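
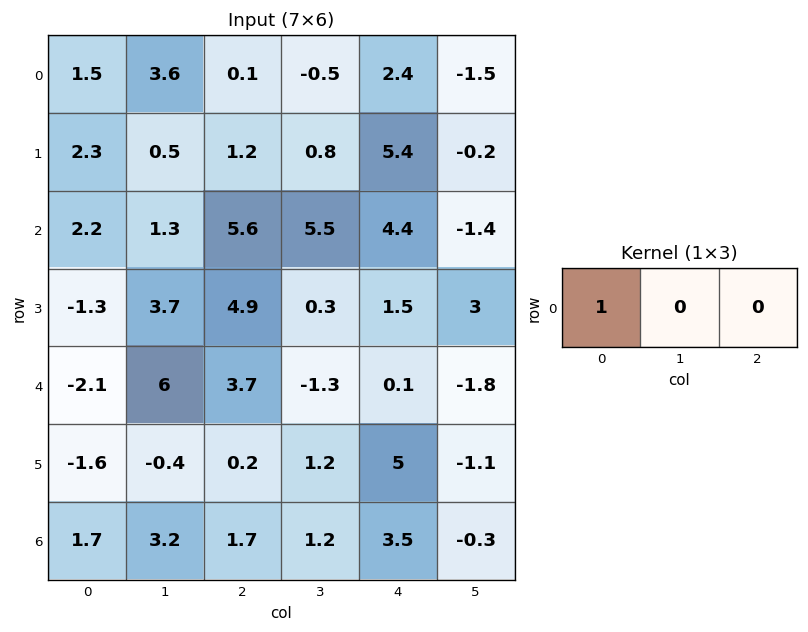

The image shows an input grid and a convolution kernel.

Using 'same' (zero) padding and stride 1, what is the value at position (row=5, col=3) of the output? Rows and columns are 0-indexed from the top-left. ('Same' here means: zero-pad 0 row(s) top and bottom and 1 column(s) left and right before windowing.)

The receptive field on the zero-padded input at this output position is [0.2 1.2 5]. Elementwise product with the kernel and sum: 0.2·1.

0.2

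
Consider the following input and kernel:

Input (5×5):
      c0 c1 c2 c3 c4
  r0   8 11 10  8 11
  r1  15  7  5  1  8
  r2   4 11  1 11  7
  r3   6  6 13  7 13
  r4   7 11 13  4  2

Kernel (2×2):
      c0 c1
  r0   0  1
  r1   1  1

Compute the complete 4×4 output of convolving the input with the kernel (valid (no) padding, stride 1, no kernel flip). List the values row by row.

33 22 14 20
22 17 13 26
23 20 31 27
24 37 24 19

Output[0,0]: The receptive field on the input at this output position is [8 11 / 15 7]. Elementwise product with the kernel and sum: 11·1 + 15·1 + 7·1.
Output[0,1]: The receptive field on the input at this output position is [11 10 / 7 5]. Elementwise product with the kernel and sum: 10·1 + 7·1 + 5·1.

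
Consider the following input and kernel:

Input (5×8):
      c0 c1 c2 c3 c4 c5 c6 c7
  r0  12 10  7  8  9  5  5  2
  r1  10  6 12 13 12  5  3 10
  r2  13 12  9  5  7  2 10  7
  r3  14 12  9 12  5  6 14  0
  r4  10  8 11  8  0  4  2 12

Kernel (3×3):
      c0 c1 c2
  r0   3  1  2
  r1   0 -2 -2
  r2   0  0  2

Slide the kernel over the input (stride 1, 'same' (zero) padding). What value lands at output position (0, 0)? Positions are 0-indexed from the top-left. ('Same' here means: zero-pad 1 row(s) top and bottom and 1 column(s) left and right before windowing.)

The receptive field on the zero-padded input at this output position is [0 0 0 / 0 12 10 / 0 10 6]. Elementwise product with the kernel and sum: 0·3 + 0·1 + 0·2 + 12·-2 + 10·-2 + 6·2.

-32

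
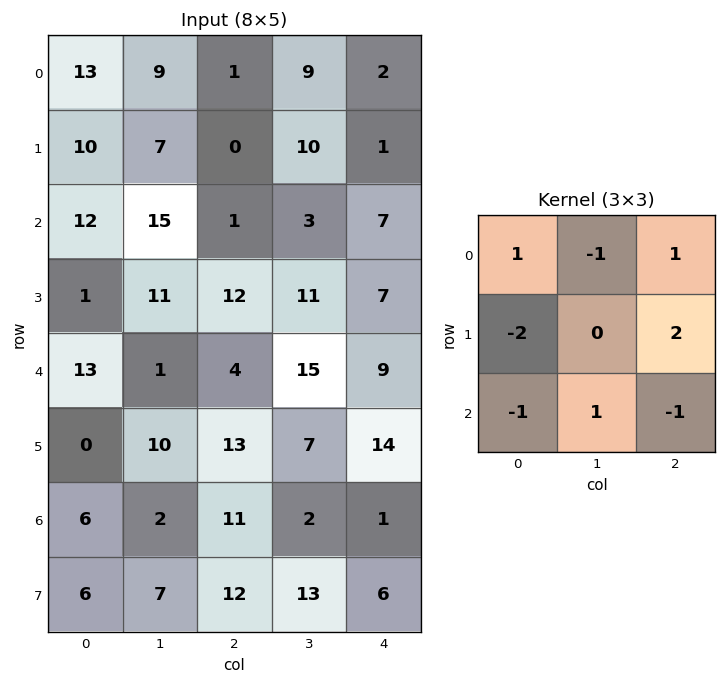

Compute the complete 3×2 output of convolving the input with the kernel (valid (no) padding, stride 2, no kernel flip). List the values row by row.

-13 -9
4 -3
27 -10

Output[0,0]: The receptive field on the input at this output position is [13 9 1 / 10 7 0 / 12 15 1]. Elementwise product with the kernel and sum: 13·1 + 9·-1 + 1·1 + 10·-2 + 0·2 + 12·-1 + 15·1 + 1·-1.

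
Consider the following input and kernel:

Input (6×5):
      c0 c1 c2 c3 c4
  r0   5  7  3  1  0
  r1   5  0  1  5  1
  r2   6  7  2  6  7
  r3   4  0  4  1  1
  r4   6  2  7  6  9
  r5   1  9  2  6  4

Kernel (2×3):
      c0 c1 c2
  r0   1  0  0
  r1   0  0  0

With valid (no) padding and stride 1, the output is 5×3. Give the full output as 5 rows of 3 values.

Output[0,0]: The receptive field on the input at this output position is [5 7 3 / 5 0 1]. Elementwise product with the kernel and sum: 5·1.

5 7 3
5 0 1
6 7 2
4 0 4
6 2 7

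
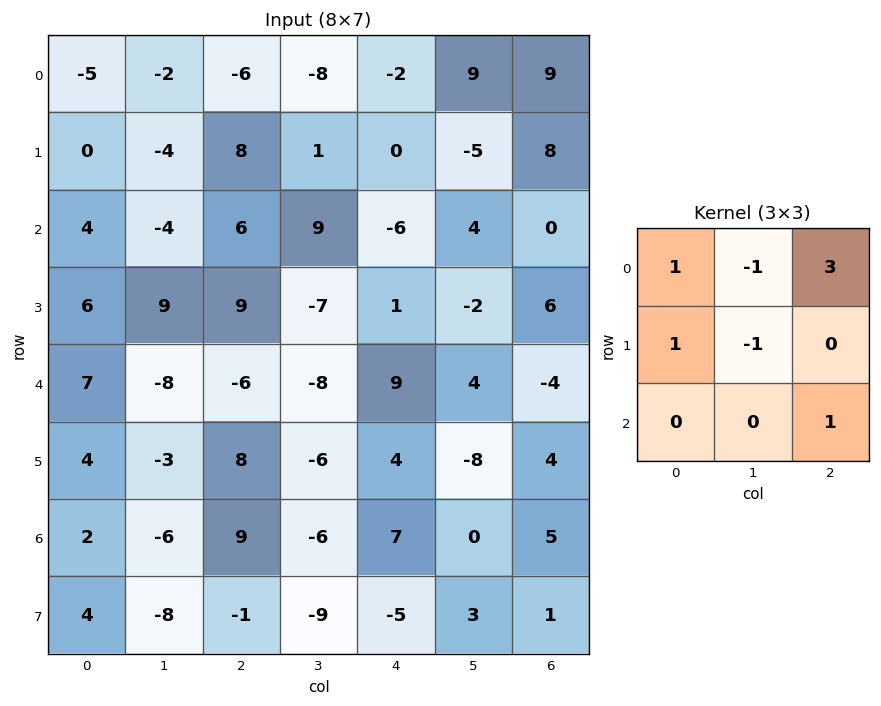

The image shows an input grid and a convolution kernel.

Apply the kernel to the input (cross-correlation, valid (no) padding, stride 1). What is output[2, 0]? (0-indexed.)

The receptive field on the input at this output position is [4 -4 6 / 6 9 9 / 7 -8 -6]. Elementwise product with the kernel and sum: 4·1 + -4·-1 + 6·3 + 6·1 + 9·-1 + -6·1.

17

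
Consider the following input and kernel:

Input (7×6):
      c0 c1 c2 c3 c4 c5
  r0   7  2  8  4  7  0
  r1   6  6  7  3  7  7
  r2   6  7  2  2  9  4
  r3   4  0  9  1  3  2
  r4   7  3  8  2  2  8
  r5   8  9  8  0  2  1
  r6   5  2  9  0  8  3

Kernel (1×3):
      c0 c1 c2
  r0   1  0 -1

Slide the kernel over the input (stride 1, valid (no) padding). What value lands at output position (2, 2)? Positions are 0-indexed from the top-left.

-7

The receptive field on the input at this output position is [2 2 9]. Elementwise product with the kernel and sum: 2·1 + 9·-1.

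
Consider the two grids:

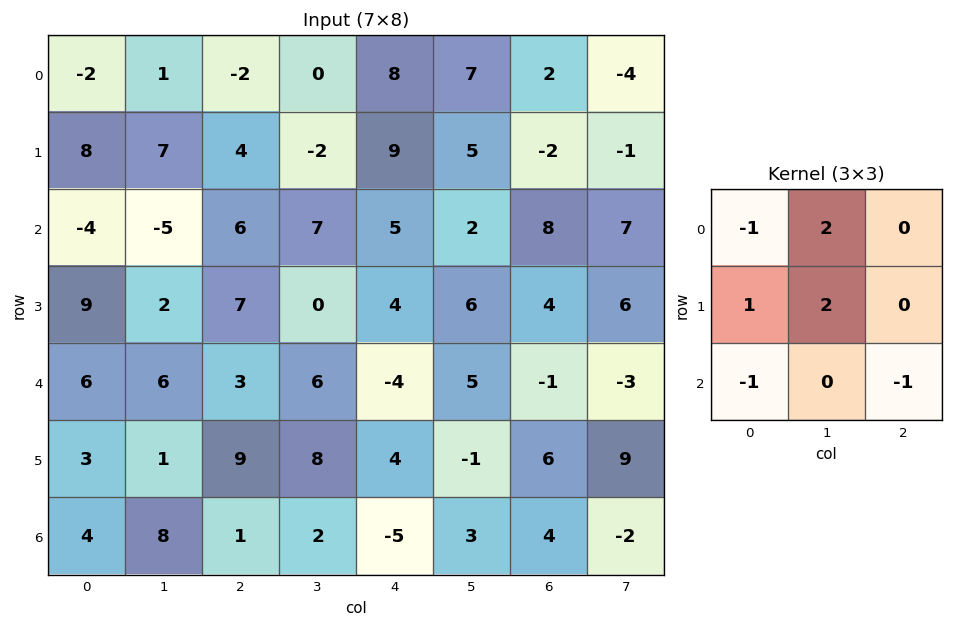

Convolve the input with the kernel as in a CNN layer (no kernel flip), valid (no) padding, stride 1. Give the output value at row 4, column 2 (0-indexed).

The receptive field on the input at this output position is [3 6 -4 / 9 8 4 / 1 2 -5]. Elementwise product with the kernel and sum: 3·-1 + 6·2 + 9·1 + 8·2 + 1·-1 + -5·-1.

38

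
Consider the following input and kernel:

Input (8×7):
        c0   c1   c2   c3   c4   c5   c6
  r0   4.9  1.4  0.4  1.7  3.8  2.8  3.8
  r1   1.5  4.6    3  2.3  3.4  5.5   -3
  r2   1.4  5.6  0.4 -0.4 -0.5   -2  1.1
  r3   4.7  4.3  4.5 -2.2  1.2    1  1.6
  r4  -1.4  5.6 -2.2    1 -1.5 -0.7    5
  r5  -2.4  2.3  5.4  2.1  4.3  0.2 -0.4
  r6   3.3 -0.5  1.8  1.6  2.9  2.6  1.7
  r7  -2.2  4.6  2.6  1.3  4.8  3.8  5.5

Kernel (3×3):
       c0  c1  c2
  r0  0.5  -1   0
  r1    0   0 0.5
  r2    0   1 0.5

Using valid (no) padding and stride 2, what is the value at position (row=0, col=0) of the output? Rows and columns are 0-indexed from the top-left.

The receptive field on the input at this output position is [4.9 1.4 0.4 / 1.5 4.6 3 / 1.4 5.6 0.4]. Elementwise product with the kernel and sum: 4.9·0.5 + 1.4·-1 + 3·0.5 + 5.6·1 + 0.4·0.5.

8.35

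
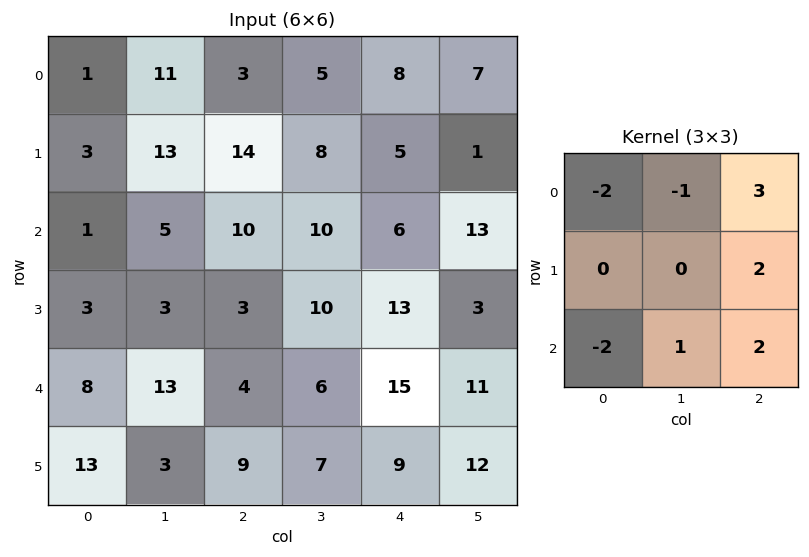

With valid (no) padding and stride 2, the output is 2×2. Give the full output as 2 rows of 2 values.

47 25
34 42

Output[0,0]: The receptive field on the input at this output position is [1 11 3 / 3 13 14 / 1 5 10]. Elementwise product with the kernel and sum: 1·-2 + 11·-1 + 3·3 + 14·2 + 1·-2 + 5·1 + 10·2.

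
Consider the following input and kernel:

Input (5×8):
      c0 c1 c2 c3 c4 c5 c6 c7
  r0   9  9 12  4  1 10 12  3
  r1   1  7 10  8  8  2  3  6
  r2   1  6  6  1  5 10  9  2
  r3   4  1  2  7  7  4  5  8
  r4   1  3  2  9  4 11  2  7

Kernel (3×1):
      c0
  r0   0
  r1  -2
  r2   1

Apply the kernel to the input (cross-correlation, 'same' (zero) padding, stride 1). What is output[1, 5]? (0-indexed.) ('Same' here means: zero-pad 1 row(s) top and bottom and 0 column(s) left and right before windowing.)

6

The receptive field on the zero-padded input at this output position is [10 / 2 / 10]. Elementwise product with the kernel and sum: 2·-2 + 10·1.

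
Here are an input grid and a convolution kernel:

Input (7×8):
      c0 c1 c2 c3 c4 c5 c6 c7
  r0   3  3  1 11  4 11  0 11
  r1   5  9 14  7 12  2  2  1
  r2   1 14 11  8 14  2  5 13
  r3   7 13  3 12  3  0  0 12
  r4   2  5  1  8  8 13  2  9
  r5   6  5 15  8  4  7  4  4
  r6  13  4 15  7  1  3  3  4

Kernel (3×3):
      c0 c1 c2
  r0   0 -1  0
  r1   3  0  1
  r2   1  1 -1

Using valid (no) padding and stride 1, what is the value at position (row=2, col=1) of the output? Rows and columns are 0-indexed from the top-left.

The receptive field on the input at this output position is [14 11 8 / 13 3 12 / 5 1 8]. Elementwise product with the kernel and sum: 11·-1 + 13·3 + 12·1 + 5·1 + 1·1 + 8·-1.

38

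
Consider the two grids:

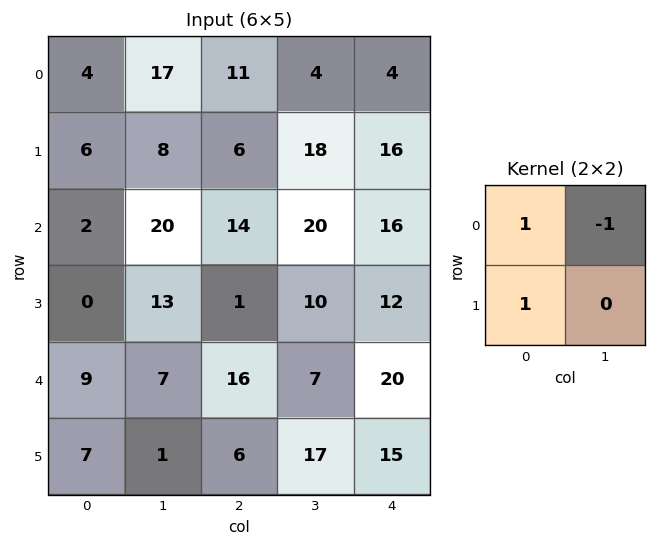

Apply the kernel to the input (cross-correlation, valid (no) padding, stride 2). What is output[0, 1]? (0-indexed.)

The receptive field on the input at this output position is [11 4 / 6 18]. Elementwise product with the kernel and sum: 11·1 + 4·-1 + 6·1.

13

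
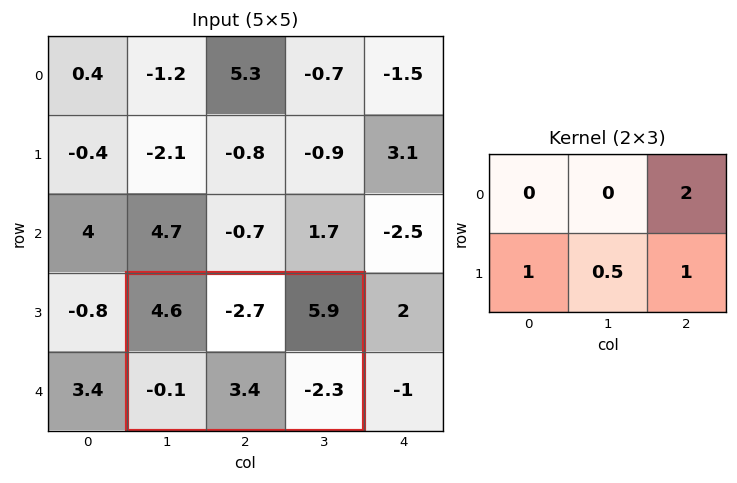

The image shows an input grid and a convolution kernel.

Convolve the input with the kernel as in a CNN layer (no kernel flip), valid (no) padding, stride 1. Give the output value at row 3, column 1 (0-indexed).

11.1

The receptive field on the input at this output position is [4.6 -2.7 5.9 / -0.1 3.4 -2.3]. Elementwise product with the kernel and sum: 5.9·2 + -0.1·1 + 3.4·0.5 + -2.3·1.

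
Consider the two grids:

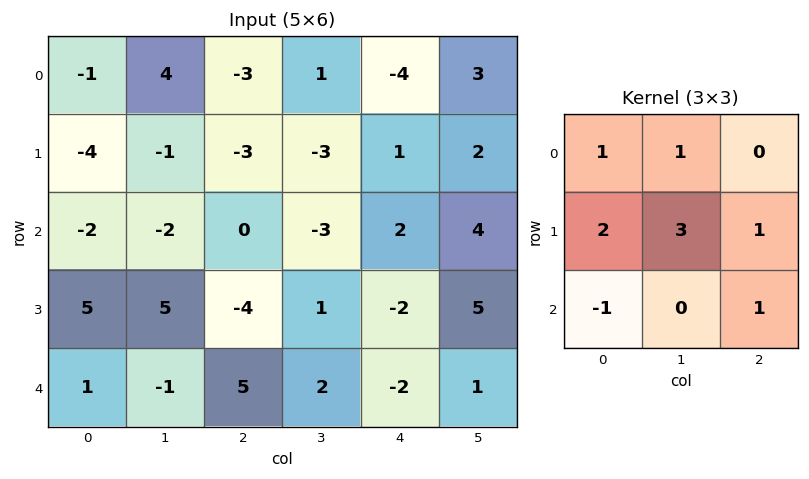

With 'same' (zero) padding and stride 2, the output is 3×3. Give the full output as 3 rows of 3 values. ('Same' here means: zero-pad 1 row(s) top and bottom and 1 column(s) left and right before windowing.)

Output[0,0]: The receptive field on the zero-padded input at this output position is [0 0 0 / 0 -1 4 / 0 -4 -1]. Elementwise product with the kernel and sum: 0·1 + 0·1 + 0·2 + -1·3 + 4·1 + 0·-1 + -1·1.
Output[0,1]: The receptive field on the zero-padded input at this output position is [0 0 0 / 4 -3 1 / -1 -3 -3]. Elementwise product with the kernel and sum: 0·1 + 0·1 + 4·2 + -3·3 + 1·1 + -1·-1 + -3·1.

0 -2 -2
-7 -15 6
7 16 -2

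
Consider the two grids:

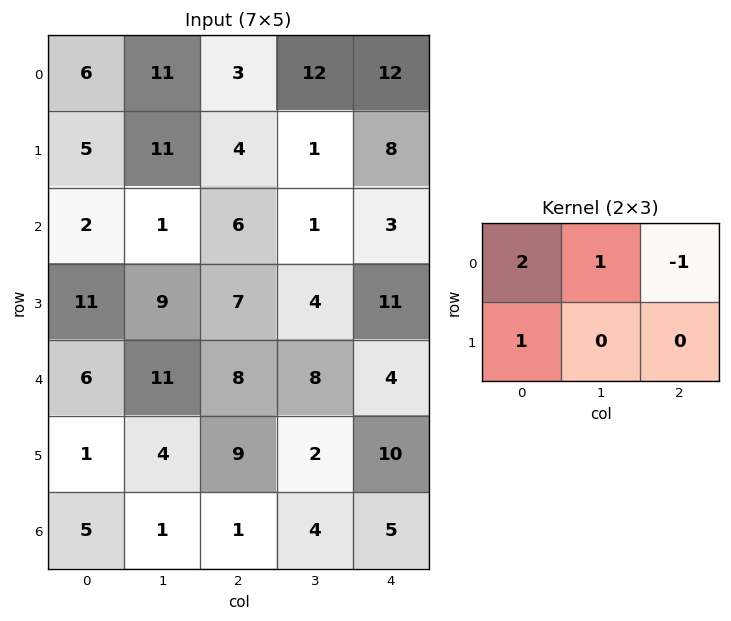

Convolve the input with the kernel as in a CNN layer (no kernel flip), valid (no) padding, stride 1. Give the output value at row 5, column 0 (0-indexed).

2

The receptive field on the input at this output position is [1 4 9 / 5 1 1]. Elementwise product with the kernel and sum: 1·2 + 4·1 + 9·-1 + 5·1.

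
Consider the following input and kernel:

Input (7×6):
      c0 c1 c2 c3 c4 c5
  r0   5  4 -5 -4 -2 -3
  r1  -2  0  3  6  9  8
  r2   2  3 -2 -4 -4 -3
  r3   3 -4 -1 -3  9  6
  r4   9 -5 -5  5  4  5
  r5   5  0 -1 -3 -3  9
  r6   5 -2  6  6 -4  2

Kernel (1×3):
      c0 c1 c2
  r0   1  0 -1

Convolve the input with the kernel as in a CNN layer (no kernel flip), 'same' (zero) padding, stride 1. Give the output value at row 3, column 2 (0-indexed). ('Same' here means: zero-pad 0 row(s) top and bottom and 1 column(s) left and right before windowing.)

-1

The receptive field on the zero-padded input at this output position is [-4 -1 -3]. Elementwise product with the kernel and sum: -4·1 + -3·-1.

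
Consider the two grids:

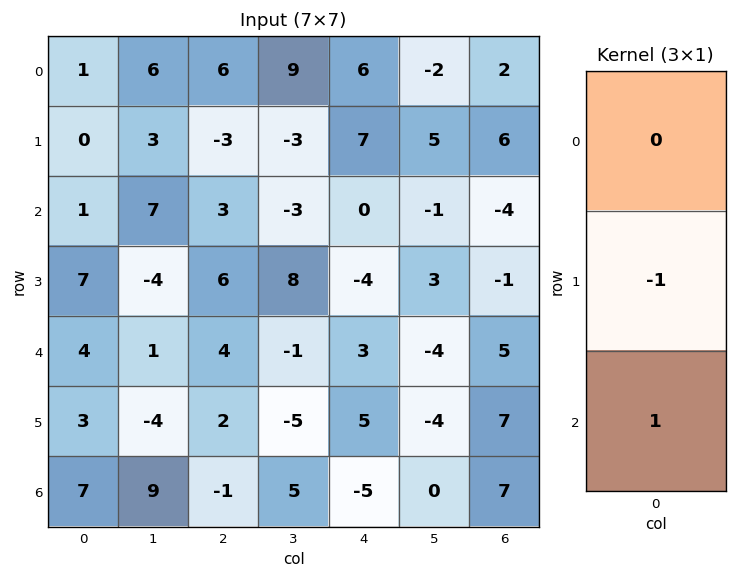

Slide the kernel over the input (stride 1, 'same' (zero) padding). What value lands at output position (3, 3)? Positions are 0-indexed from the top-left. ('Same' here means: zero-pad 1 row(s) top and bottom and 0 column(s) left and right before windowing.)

The receptive field on the zero-padded input at this output position is [-3 / 8 / -1]. Elementwise product with the kernel and sum: 8·-1 + -1·1.

-9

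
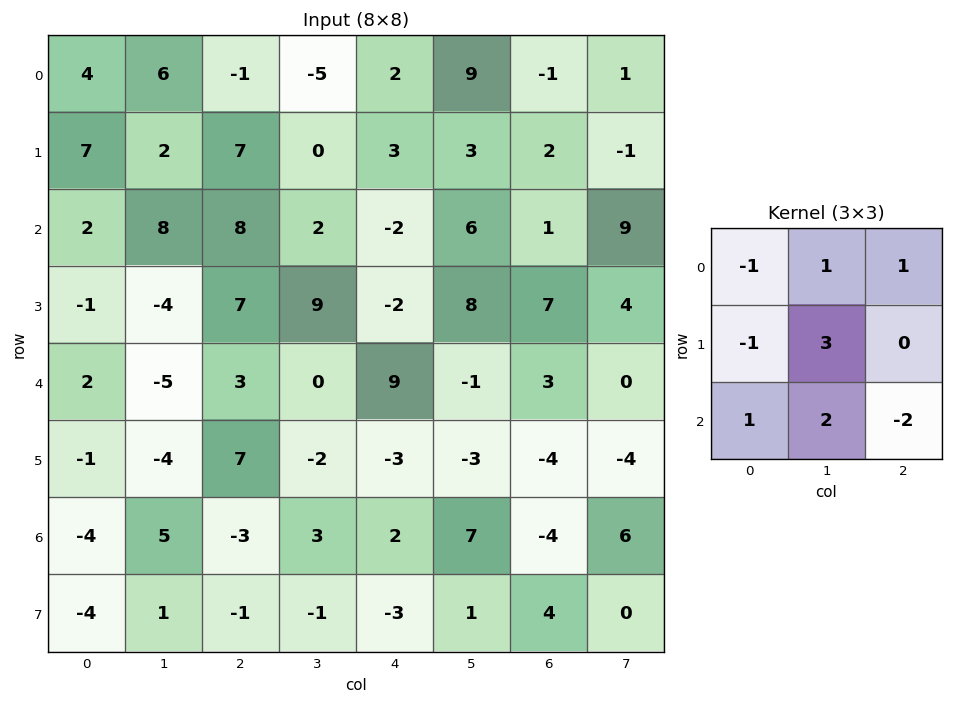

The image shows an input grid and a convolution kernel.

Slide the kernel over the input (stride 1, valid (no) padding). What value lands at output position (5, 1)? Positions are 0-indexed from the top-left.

-4

The receptive field on the input at this output position is [-4 7 -2 / 5 -3 3 / 1 -1 -1]. Elementwise product with the kernel and sum: -4·-1 + 7·1 + -2·1 + 5·-1 + -3·3 + 1·1 + -1·2 + -1·-2.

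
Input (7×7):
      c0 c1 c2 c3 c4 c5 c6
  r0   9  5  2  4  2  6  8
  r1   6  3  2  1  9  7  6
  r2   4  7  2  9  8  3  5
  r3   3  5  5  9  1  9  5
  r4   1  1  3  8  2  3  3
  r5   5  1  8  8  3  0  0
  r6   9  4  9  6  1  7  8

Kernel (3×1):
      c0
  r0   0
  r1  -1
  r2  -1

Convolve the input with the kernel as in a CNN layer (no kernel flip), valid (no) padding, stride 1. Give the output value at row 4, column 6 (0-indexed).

The receptive field on the input at this output position is [3 / 0 / 8]. Elementwise product with the kernel and sum: 0·-1 + 8·-1.

-8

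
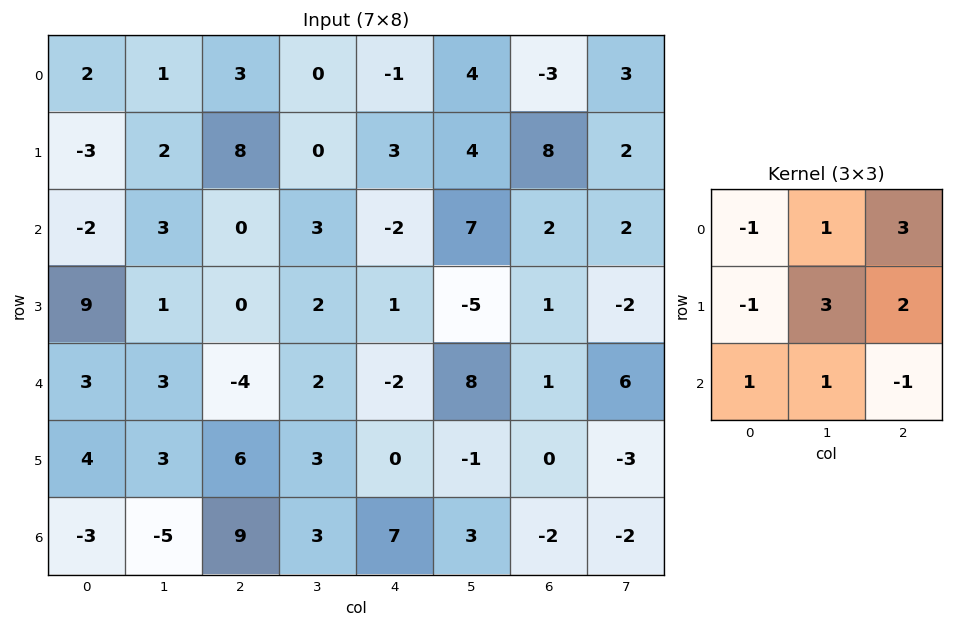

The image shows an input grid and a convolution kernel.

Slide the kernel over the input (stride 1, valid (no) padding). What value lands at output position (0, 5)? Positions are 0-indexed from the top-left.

The receptive field on the input at this output position is [4 -3 3 / 4 8 2 / 7 2 2]. Elementwise product with the kernel and sum: 4·-1 + -3·1 + 3·3 + 4·-1 + 8·3 + 2·2 + 7·1 + 2·1 + 2·-1.

33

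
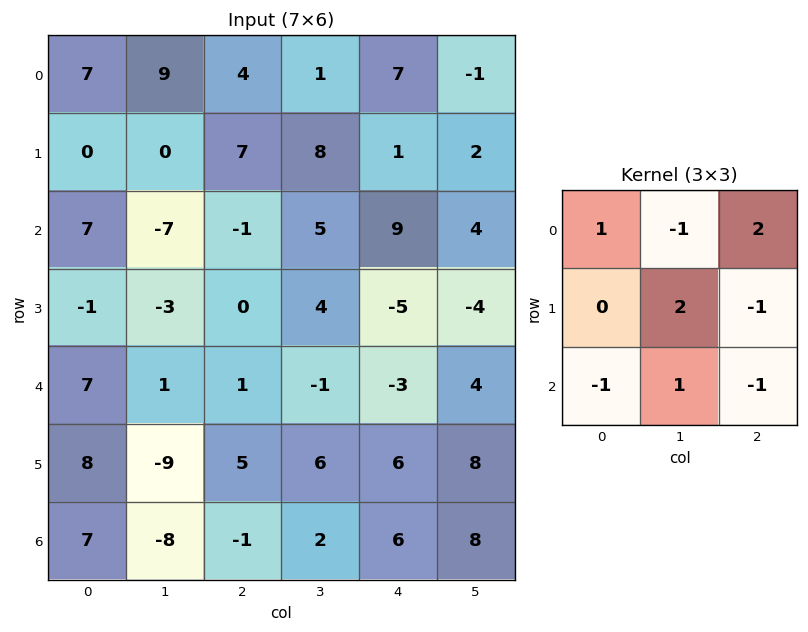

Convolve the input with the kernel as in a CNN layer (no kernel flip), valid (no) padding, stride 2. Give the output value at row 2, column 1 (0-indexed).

The receptive field on the input at this output position is [1 -1 -3 / 5 6 6 / -1 2 6]. Elementwise product with the kernel and sum: 1·1 + -1·-1 + -3·2 + 6·2 + 6·-1 + -1·-1 + 2·1 + 6·-1.

-1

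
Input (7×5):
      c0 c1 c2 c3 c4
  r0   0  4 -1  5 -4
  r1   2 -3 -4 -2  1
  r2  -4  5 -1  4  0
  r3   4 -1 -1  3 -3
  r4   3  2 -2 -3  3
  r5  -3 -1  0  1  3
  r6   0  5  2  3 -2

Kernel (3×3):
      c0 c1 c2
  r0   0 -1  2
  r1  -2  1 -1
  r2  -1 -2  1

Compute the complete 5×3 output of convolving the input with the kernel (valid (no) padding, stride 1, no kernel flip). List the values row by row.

-16 16 -15
6 -9 2
-24 6 15
2 6 -10
-9 -9 -3

Output[0,0]: The receptive field on the input at this output position is [0 4 -1 / 2 -3 -4 / -4 5 -1]. Elementwise product with the kernel and sum: 4·-1 + -1·2 + 2·-2 + -3·1 + -4·-1 + -4·-1 + 5·-2 + -1·1.
Output[0,1]: The receptive field on the input at this output position is [4 -1 5 / -3 -4 -2 / 5 -1 4]. Elementwise product with the kernel and sum: -1·-1 + 5·2 + -3·-2 + -4·1 + -2·-1 + 5·-1 + -1·-2 + 4·1.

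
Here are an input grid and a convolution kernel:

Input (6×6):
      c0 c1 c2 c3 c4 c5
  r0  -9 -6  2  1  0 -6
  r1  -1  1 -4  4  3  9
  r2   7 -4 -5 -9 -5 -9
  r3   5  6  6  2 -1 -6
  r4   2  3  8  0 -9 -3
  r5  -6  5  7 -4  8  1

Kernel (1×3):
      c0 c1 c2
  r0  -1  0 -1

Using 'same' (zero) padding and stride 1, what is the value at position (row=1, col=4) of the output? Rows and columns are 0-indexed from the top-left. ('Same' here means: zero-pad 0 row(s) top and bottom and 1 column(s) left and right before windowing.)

-13

The receptive field on the zero-padded input at this output position is [4 3 9]. Elementwise product with the kernel and sum: 4·-1 + 9·-1.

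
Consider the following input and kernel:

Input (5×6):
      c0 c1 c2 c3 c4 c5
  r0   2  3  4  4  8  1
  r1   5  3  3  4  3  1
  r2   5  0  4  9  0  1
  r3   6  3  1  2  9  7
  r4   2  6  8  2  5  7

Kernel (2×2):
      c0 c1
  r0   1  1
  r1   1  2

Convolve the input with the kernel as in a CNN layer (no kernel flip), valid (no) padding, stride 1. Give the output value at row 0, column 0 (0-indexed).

The receptive field on the input at this output position is [2 3 / 5 3]. Elementwise product with the kernel and sum: 2·1 + 3·1 + 5·1 + 3·2.

16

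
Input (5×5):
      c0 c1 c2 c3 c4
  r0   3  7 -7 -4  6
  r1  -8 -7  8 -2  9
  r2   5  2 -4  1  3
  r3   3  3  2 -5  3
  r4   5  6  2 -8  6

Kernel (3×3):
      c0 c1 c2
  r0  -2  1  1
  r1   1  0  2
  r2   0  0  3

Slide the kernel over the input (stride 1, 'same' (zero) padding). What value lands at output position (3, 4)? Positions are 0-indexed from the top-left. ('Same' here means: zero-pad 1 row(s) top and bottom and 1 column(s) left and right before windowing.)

-4

The receptive field on the zero-padded input at this output position is [1 3 0 / -5 3 0 / -8 6 0]. Elementwise product with the kernel and sum: 1·-2 + 3·1 + 0·1 + -5·1 + 0·2 + 0·3.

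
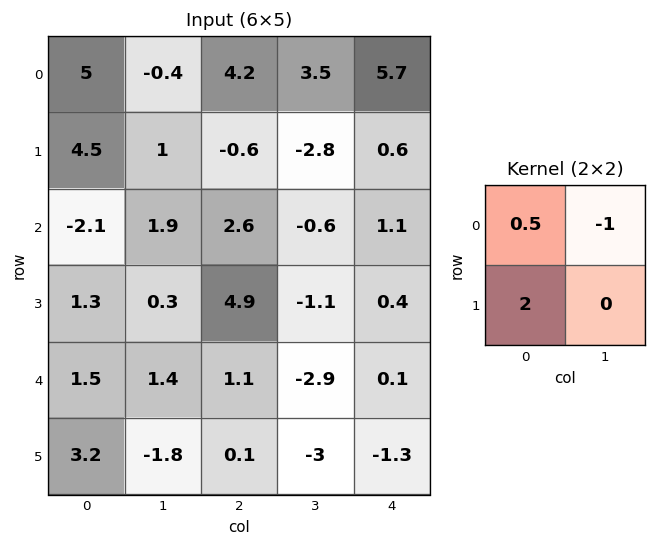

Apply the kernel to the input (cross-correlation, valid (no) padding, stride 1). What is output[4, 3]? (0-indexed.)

-7.55

The receptive field on the input at this output position is [-2.9 0.1 / -3 -1.3]. Elementwise product with the kernel and sum: -2.9·0.5 + 0.1·-1 + -3·2.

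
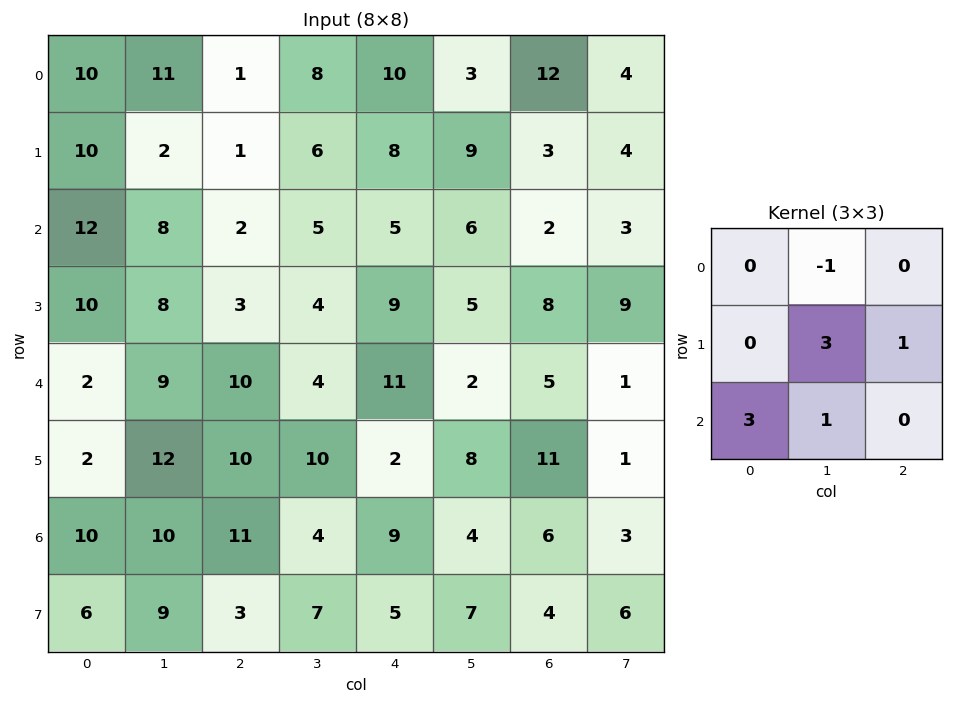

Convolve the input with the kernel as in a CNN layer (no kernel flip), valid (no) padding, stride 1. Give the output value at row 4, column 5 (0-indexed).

The receptive field on the input at this output position is [2 5 1 / 8 11 1 / 4 6 3]. Elementwise product with the kernel and sum: 5·-1 + 11·3 + 1·1 + 4·3 + 6·1.

47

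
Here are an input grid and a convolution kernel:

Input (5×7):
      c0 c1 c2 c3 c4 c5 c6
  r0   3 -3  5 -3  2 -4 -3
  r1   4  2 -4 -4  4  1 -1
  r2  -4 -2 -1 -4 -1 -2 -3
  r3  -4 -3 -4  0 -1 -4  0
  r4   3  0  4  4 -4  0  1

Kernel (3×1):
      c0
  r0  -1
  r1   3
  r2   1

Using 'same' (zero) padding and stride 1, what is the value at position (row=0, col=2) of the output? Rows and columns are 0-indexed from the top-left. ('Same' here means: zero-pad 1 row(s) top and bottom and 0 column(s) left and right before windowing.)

The receptive field on the zero-padded input at this output position is [0 / 5 / -4]. Elementwise product with the kernel and sum: 0·-1 + 5·3 + -4·1.

11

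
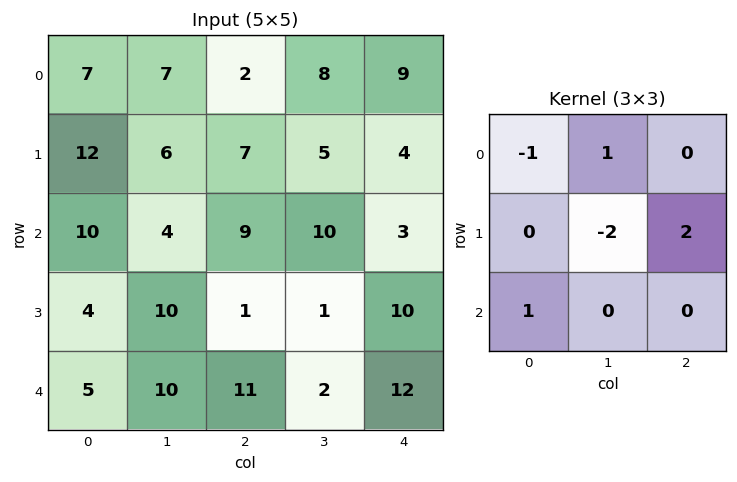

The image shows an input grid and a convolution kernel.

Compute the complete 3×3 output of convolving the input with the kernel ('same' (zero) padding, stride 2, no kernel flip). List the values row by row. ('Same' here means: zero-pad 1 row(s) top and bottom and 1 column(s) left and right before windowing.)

0 18 -13
0 13 -6
14 -27 -15

Output[0,0]: The receptive field on the zero-padded input at this output position is [0 0 0 / 0 7 7 / 0 12 6]. Elementwise product with the kernel and sum: 0·-1 + 0·1 + 7·-2 + 7·2 + 0·1.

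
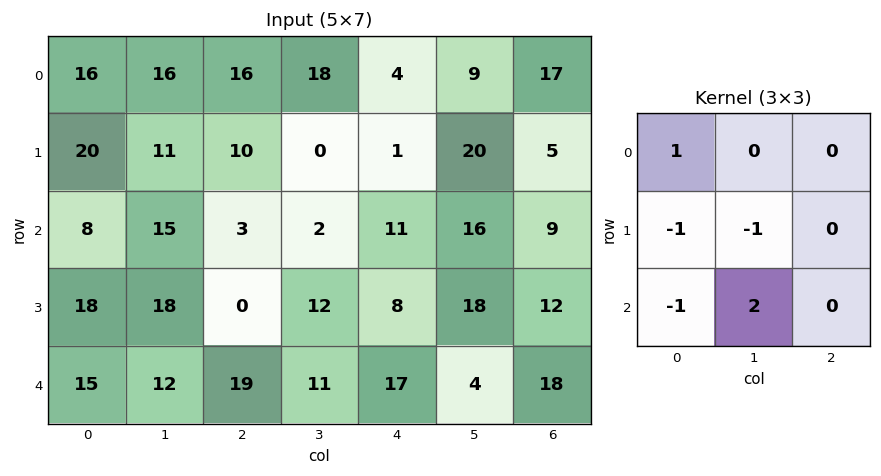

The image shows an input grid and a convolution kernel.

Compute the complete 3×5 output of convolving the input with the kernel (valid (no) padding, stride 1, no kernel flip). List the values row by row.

7 -14 7 37 4
15 -25 29 -9 2
-19 23 -6 5 -24

Output[0,0]: The receptive field on the input at this output position is [16 16 16 / 20 11 10 / 8 15 3]. Elementwise product with the kernel and sum: 16·1 + 20·-1 + 11·-1 + 8·-1 + 15·2.
Output[0,1]: The receptive field on the input at this output position is [16 16 18 / 11 10 0 / 15 3 2]. Elementwise product with the kernel and sum: 16·1 + 11·-1 + 10·-1 + 15·-1 + 3·2.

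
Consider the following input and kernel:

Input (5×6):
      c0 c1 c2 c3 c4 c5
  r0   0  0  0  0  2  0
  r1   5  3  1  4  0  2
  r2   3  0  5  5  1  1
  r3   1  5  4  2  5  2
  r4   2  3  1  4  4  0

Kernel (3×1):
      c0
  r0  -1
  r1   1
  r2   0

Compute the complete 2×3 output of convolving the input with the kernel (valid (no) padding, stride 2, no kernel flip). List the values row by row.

5 1 -2
-2 -1 4

Output[0,0]: The receptive field on the input at this output position is [0 / 5 / 3]. Elementwise product with the kernel and sum: 0·-1 + 5·1.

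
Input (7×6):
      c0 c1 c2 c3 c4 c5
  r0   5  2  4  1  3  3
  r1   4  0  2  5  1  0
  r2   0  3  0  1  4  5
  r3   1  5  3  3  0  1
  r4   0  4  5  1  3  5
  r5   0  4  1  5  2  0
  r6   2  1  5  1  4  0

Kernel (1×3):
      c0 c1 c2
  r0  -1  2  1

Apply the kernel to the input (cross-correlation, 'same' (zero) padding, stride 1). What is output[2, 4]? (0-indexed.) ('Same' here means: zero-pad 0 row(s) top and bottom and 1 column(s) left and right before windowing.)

12

The receptive field on the zero-padded input at this output position is [1 4 5]. Elementwise product with the kernel and sum: 1·-1 + 4·2 + 5·1.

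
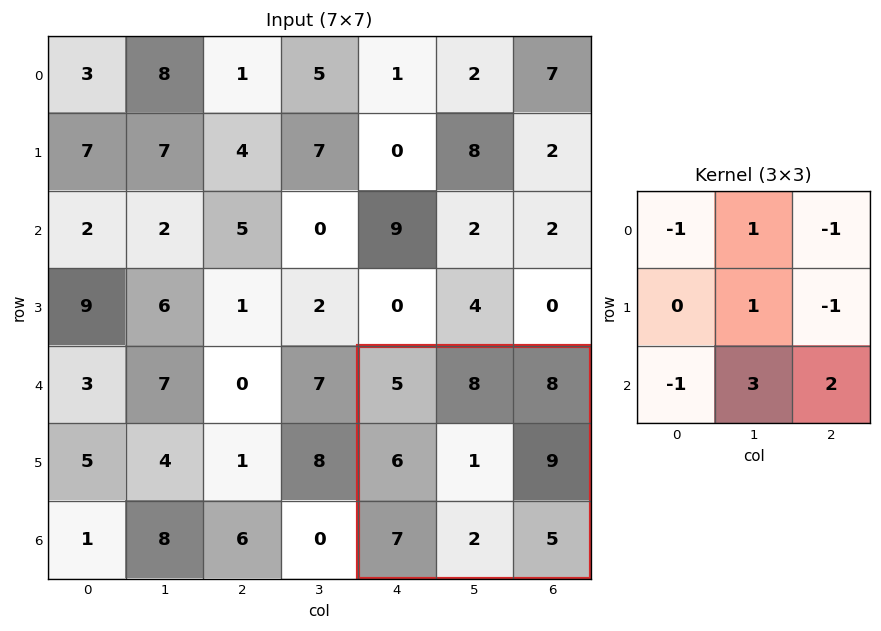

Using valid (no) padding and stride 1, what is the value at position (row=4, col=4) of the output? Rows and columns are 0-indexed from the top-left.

The receptive field on the input at this output position is [5 8 8 / 6 1 9 / 7 2 5]. Elementwise product with the kernel and sum: 5·-1 + 8·1 + 8·-1 + 1·1 + 9·-1 + 7·-1 + 2·3 + 5·2.

-4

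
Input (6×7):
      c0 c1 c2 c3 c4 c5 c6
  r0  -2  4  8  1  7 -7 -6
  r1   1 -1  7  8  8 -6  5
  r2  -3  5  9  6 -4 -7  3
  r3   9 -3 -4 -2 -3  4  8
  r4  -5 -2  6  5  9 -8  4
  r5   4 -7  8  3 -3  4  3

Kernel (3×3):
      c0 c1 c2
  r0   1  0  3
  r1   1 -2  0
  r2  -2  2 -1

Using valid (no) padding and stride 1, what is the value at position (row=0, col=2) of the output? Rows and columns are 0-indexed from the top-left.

The receptive field on the input at this output position is [8 1 7 / 7 8 8 / 9 6 -4]. Elementwise product with the kernel and sum: 8·1 + 7·3 + 7·1 + 8·-2 + 9·-2 + 6·2 + -4·-1.

18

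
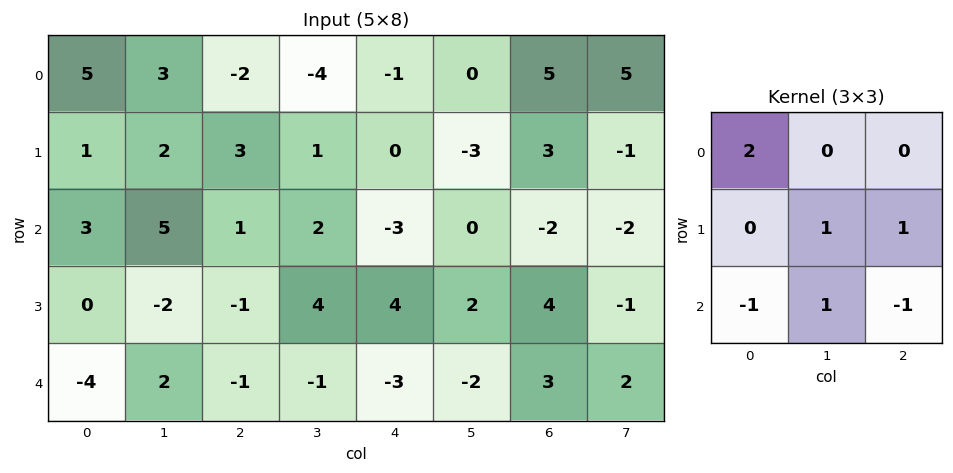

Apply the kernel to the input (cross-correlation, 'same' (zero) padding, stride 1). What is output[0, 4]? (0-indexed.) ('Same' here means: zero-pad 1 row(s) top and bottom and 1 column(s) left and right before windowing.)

The receptive field on the zero-padded input at this output position is [0 0 0 / -4 -1 0 / 1 0 -3]. Elementwise product with the kernel and sum: 0·2 + -1·1 + 0·1 + 1·-1 + 0·1 + -3·-1.

1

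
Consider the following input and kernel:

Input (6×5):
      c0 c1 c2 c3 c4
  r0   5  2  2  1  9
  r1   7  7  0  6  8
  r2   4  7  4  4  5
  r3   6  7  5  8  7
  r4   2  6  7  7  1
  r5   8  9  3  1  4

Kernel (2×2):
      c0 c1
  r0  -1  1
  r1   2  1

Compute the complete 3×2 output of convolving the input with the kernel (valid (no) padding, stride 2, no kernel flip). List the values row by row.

18 5
22 18
29 7

Output[0,0]: The receptive field on the input at this output position is [5 2 / 7 7]. Elementwise product with the kernel and sum: 5·-1 + 2·1 + 7·2 + 7·1.
Output[0,1]: The receptive field on the input at this output position is [2 1 / 0 6]. Elementwise product with the kernel and sum: 2·-1 + 1·1 + 0·2 + 6·1.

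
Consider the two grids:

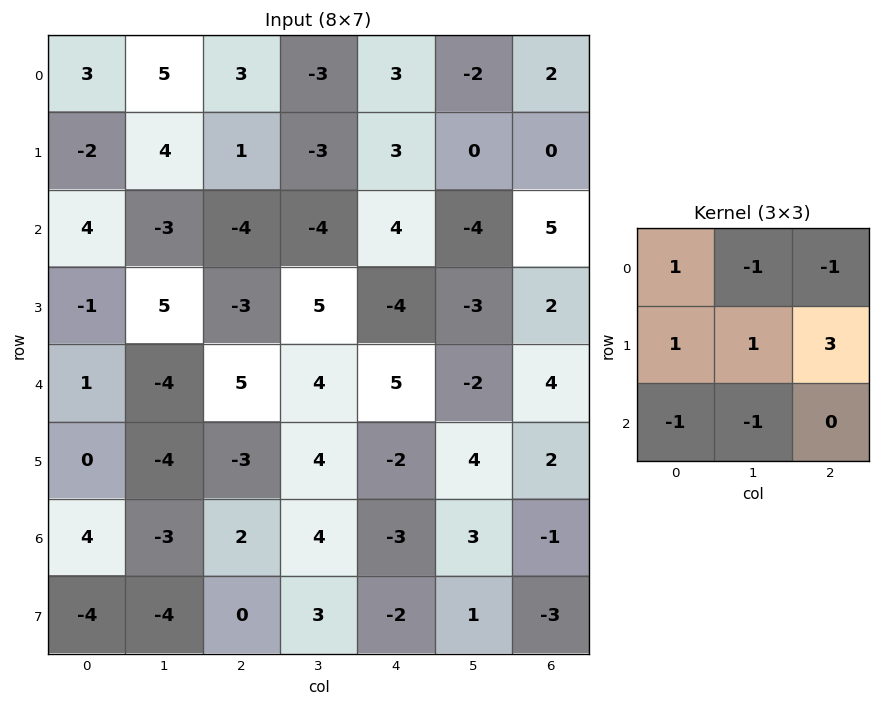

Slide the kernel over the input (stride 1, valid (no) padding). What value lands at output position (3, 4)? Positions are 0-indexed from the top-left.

10

The receptive field on the input at this output position is [-4 -3 2 / 5 -2 4 / -2 4 2]. Elementwise product with the kernel and sum: -4·1 + -3·-1 + 2·-1 + 5·1 + -2·1 + 4·3 + -2·-1 + 4·-1.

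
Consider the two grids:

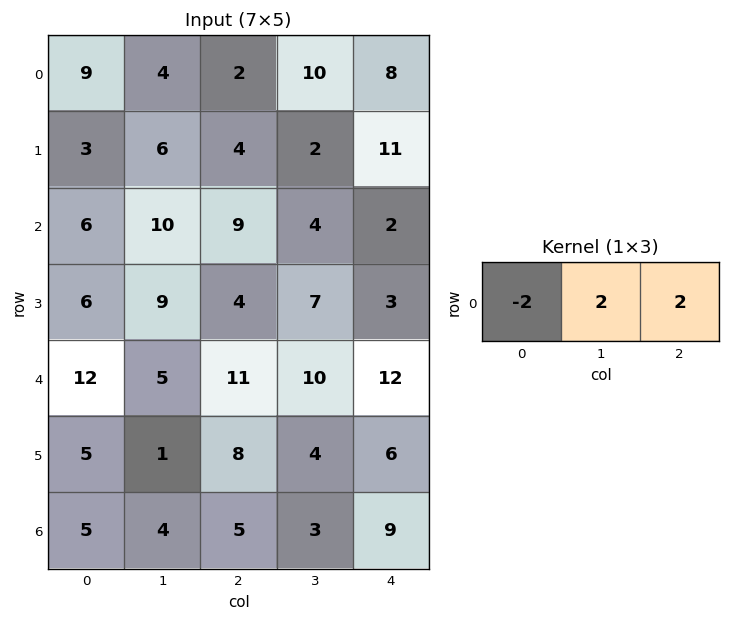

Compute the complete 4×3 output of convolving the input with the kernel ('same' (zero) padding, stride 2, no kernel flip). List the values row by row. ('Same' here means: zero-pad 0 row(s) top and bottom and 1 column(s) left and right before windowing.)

Output[0,0]: The receptive field on the zero-padded input at this output position is [0 9 4]. Elementwise product with the kernel and sum: 0·-2 + 9·2 + 4·2.

26 16 -4
32 6 -4
34 32 4
18 8 12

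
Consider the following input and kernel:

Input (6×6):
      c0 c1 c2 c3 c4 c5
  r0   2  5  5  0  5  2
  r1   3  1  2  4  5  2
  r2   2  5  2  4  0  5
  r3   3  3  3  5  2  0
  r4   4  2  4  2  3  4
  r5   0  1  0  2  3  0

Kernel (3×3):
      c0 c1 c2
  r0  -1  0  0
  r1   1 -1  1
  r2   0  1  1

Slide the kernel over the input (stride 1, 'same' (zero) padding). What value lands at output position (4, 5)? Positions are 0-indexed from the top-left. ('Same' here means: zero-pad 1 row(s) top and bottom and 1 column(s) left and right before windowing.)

The receptive field on the zero-padded input at this output position is [2 0 0 / 3 4 0 / 3 0 0]. Elementwise product with the kernel and sum: 2·-1 + 3·1 + 4·-1 + 0·1 + 0·1 + 0·1.

-3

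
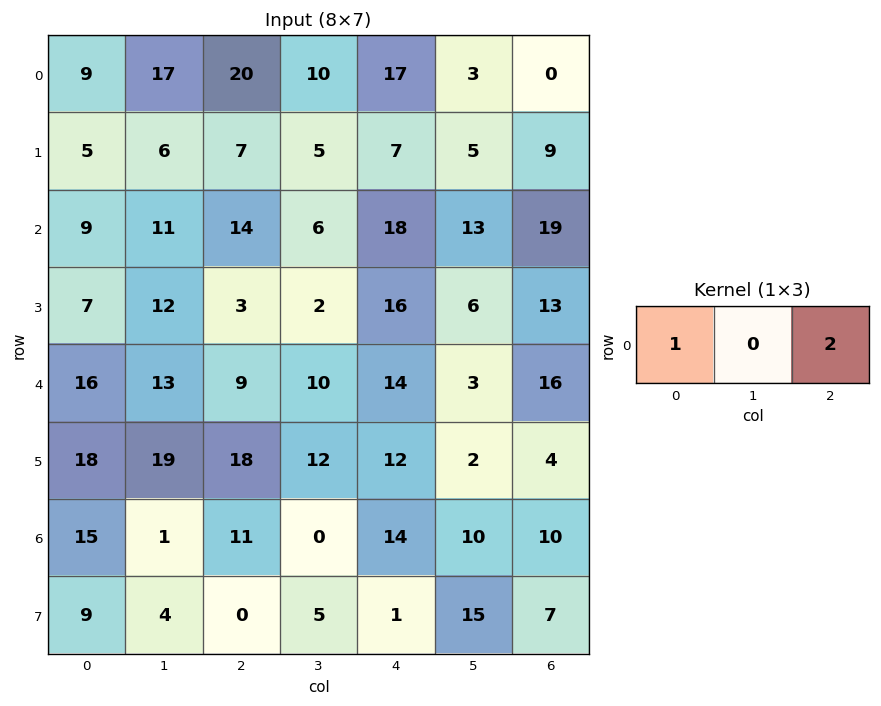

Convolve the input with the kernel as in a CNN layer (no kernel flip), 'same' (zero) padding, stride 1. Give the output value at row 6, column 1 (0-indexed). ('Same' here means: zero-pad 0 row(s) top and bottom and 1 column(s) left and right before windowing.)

37

The receptive field on the zero-padded input at this output position is [15 1 11]. Elementwise product with the kernel and sum: 15·1 + 11·2.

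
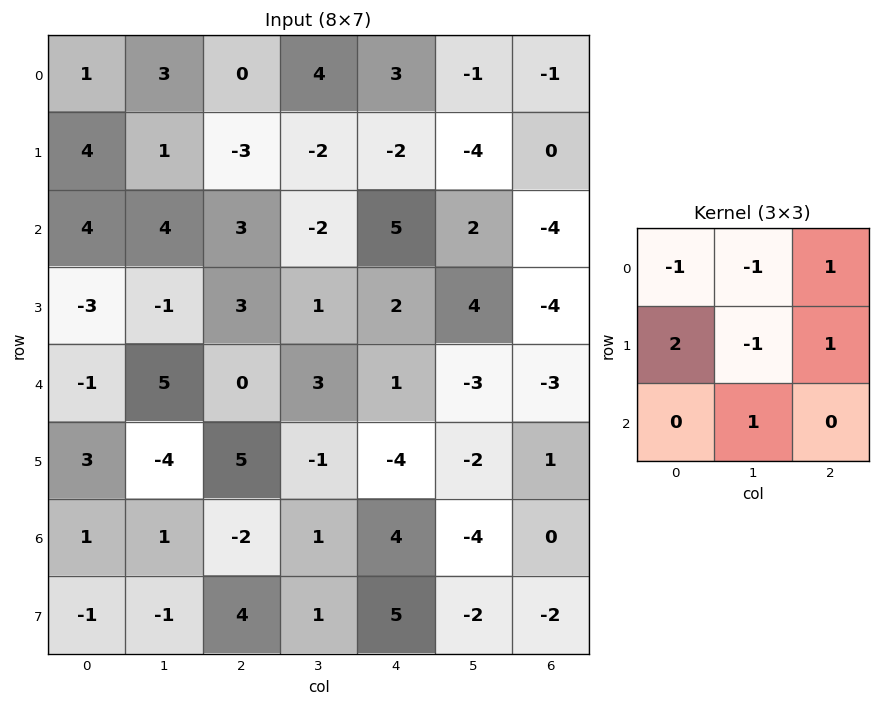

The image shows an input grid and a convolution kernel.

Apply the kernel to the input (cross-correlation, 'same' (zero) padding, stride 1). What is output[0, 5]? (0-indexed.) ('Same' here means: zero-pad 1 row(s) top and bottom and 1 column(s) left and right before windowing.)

2

The receptive field on the zero-padded input at this output position is [0 0 0 / 3 -1 -1 / -2 -4 0]. Elementwise product with the kernel and sum: 0·-1 + 0·-1 + 0·1 + 3·2 + -1·-1 + -1·1 + -4·1.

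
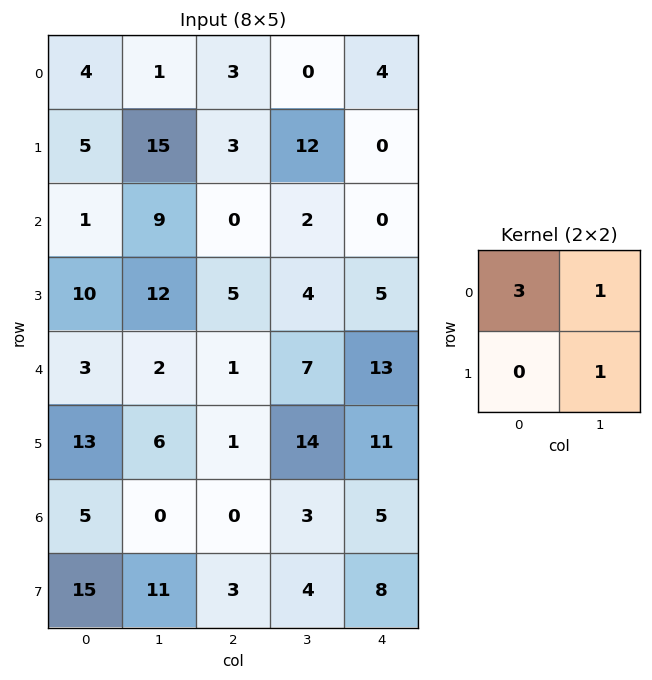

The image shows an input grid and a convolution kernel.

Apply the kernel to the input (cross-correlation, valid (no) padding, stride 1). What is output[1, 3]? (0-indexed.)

36

The receptive field on the input at this output position is [12 0 / 2 0]. Elementwise product with the kernel and sum: 12·3 + 0·1 + 0·1.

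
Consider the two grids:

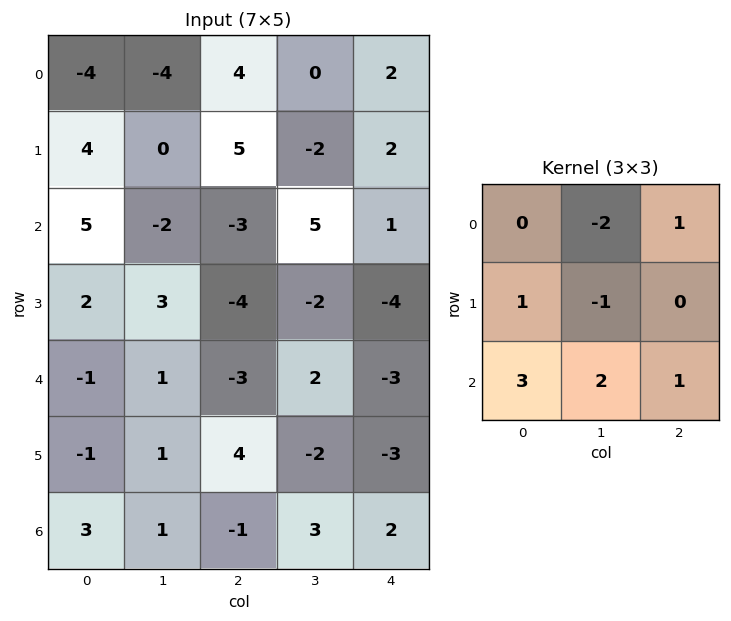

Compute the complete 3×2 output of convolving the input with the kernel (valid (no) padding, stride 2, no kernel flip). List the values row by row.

Output[0,0]: The receptive field on the input at this output position is [-4 -4 4 / 4 0 5 / 5 -2 -3]. Elementwise product with the kernel and sum: -4·-2 + 4·1 + 4·1 + 0·-1 + 5·3 + -2·2 + -3·1.

24 11
-4 -19
3 4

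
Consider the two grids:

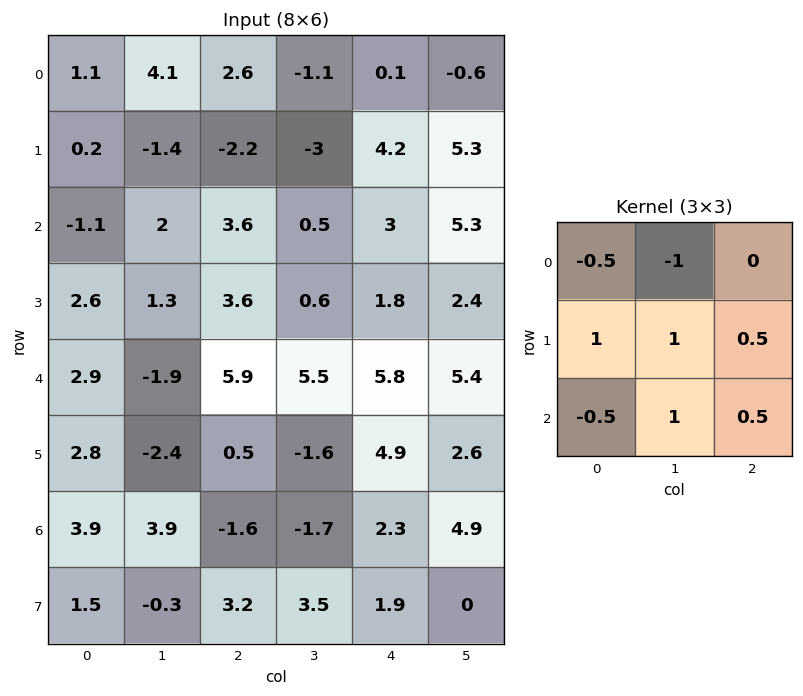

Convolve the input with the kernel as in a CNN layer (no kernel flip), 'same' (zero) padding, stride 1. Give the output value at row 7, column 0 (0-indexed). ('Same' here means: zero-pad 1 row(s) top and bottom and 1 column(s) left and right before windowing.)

-2.55

The receptive field on the zero-padded input at this output position is [0 3.9 3.9 / 0 1.5 -0.3 / 0 0 0]. Elementwise product with the kernel and sum: 0·-0.5 + 3.9·-1 + 0·1 + 1.5·1 + -0.3·0.5 + 0·-0.5 + 0·1 + 0·0.5.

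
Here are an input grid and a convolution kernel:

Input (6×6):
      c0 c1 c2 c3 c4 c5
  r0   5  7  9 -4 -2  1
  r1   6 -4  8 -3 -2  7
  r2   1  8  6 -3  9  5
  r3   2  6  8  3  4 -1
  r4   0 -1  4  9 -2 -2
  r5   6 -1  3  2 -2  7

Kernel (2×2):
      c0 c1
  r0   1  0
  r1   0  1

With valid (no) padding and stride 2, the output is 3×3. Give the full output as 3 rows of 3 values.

Output[0,0]: The receptive field on the input at this output position is [5 7 / 6 -4]. Elementwise product with the kernel and sum: 5·1 + -4·1.

1 6 5
7 9 8
-1 6 5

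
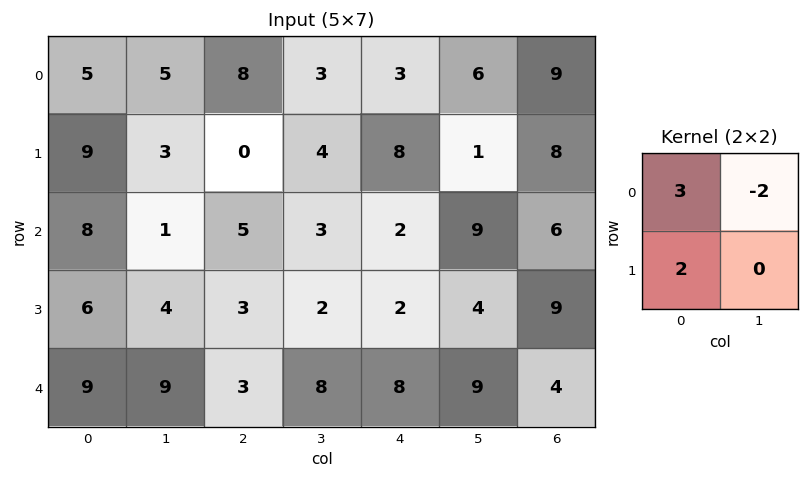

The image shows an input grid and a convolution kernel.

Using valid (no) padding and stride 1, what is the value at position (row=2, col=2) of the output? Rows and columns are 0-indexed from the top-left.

15

The receptive field on the input at this output position is [5 3 / 3 2]. Elementwise product with the kernel and sum: 5·3 + 3·-2 + 3·2.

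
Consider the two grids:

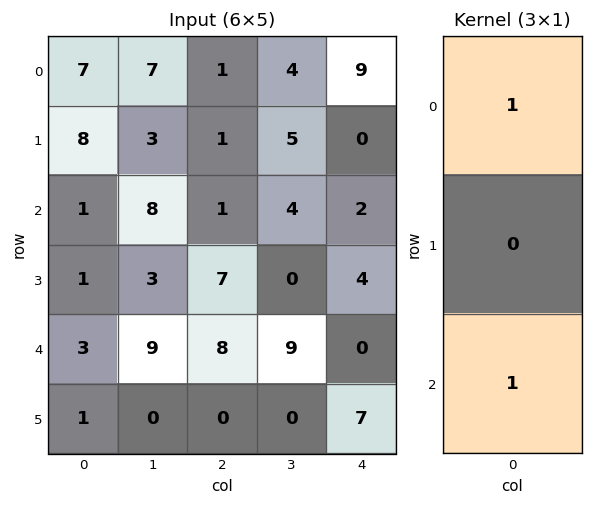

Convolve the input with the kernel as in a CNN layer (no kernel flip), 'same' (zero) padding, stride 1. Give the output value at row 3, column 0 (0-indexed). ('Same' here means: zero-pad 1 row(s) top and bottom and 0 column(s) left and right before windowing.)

The receptive field on the zero-padded input at this output position is [1 / 1 / 3]. Elementwise product with the kernel and sum: 1·1 + 3·1.

4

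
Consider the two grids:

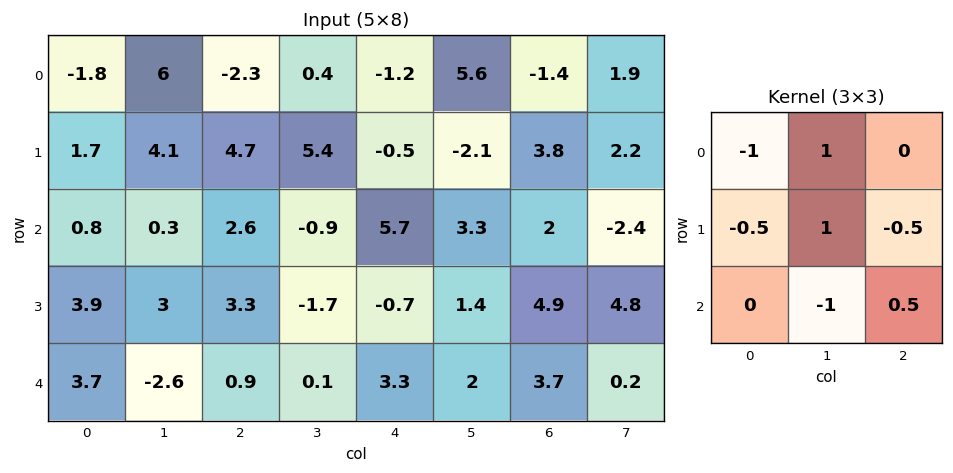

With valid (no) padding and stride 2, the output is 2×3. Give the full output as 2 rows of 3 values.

9.7 9.75 0.75
1.95 -4.95 -3.25

Output[0,0]: The receptive field on the input at this output position is [-1.8 6 -2.3 / 1.7 4.1 4.7 / 0.8 0.3 2.6]. Elementwise product with the kernel and sum: -1.8·-1 + 6·1 + 1.7·-0.5 + 4.1·1 + 4.7·-0.5 + 0.3·-1 + 2.6·0.5.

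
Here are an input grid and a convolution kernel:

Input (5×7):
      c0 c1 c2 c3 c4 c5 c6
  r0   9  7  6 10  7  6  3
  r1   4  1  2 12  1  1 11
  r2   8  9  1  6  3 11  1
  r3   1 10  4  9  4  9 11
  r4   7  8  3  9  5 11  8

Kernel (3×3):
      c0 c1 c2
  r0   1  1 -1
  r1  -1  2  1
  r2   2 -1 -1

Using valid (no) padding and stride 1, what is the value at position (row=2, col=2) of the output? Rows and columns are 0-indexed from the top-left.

The receptive field on the input at this output position is [1 6 3 / 4 9 4 / 3 9 5]. Elementwise product with the kernel and sum: 1·1 + 6·1 + 3·-1 + 4·-1 + 9·2 + 4·1 + 3·2 + 9·-1 + 5·-1.

14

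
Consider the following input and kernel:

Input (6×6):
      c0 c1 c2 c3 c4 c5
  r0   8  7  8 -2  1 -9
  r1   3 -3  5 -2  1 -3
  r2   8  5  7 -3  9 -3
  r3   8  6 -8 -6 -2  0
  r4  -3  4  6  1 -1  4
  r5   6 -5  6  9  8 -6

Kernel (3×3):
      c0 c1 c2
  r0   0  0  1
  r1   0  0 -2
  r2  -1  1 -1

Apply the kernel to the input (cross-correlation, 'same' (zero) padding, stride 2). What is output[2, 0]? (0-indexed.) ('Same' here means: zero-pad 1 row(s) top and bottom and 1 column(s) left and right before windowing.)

9

The receptive field on the zero-padded input at this output position is [0 8 6 / 0 -3 4 / 0 6 -5]. Elementwise product with the kernel and sum: 6·1 + 4·-2 + 0·-1 + 6·1 + -5·-1.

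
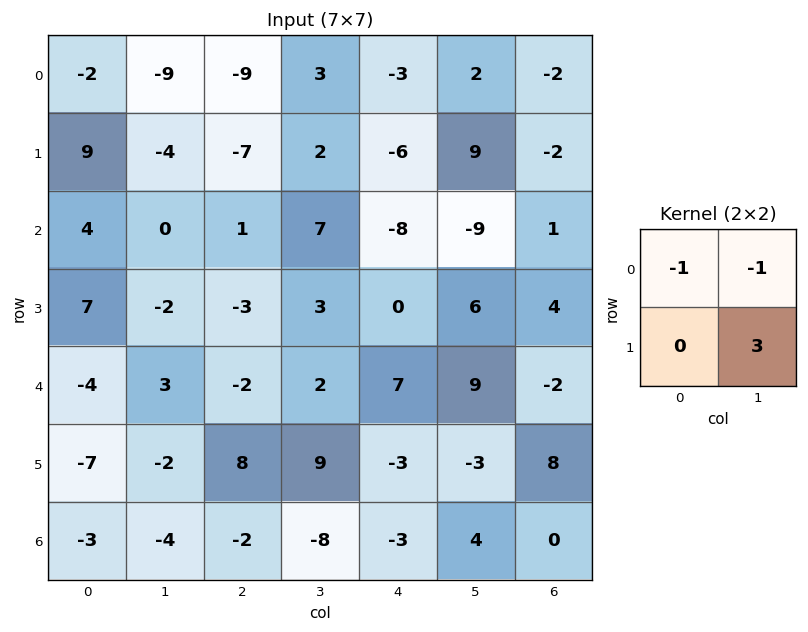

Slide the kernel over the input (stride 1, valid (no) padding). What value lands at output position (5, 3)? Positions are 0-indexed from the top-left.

-15

The receptive field on the input at this output position is [9 -3 / -8 -3]. Elementwise product with the kernel and sum: 9·-1 + -3·-1 + -3·3.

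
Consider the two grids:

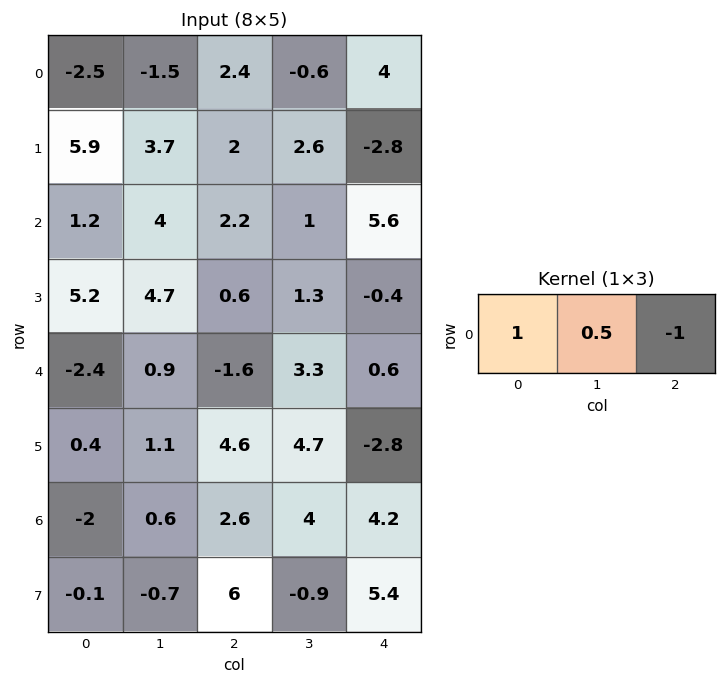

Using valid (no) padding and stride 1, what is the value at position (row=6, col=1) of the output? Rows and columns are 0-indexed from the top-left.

The receptive field on the input at this output position is [0.6 2.6 4]. Elementwise product with the kernel and sum: 0.6·1 + 2.6·0.5 + 4·-1.

-2.1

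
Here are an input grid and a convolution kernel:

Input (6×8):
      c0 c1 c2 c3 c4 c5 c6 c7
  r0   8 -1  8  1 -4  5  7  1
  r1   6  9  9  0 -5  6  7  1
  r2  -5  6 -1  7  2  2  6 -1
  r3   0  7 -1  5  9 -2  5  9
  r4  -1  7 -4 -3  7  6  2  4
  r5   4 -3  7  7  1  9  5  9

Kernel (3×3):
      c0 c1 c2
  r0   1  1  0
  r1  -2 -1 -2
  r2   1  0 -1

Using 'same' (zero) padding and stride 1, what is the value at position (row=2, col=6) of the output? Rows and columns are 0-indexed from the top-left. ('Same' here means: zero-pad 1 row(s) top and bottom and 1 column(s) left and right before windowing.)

-6

The receptive field on the zero-padded input at this output position is [6 7 1 / 2 6 -1 / -2 5 9]. Elementwise product with the kernel and sum: 6·1 + 7·1 + 2·-2 + 6·-1 + -1·-2 + -2·1 + 9·-1.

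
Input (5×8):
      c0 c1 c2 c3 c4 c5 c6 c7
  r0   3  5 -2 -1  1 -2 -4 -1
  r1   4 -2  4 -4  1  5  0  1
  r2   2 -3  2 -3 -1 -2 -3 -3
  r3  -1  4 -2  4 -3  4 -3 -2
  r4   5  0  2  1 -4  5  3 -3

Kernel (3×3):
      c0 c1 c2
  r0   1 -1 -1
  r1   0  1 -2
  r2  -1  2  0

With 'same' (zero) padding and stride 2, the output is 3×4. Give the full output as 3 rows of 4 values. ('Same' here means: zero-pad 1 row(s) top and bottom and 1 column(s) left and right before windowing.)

Output[0,0]: The receptive field on the zero-padded input at this output position is [0 0 0 / 0 3 5 / 0 4 -2]. Elementwise product with the kernel and sum: 0·1 + 0·-1 + 0·-1 + 3·1 + 5·-2 + 0·-1 + 4·2.

1 10 11 -7
4 -2 -17 -3
2 2 -11 18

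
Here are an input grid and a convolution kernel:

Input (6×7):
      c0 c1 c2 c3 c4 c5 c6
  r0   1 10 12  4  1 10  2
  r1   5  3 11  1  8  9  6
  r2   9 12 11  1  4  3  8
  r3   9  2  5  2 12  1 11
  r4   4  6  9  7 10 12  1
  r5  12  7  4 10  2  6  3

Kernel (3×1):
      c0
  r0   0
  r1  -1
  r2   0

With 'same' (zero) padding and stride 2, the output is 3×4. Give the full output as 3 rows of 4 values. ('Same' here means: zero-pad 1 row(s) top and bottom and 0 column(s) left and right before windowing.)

Output[0,0]: The receptive field on the zero-padded input at this output position is [0 / 1 / 5]. Elementwise product with the kernel and sum: 1·-1.
Output[0,1]: The receptive field on the zero-padded input at this output position is [0 / 12 / 11]. Elementwise product with the kernel and sum: 12·-1.

-1 -12 -1 -2
-9 -11 -4 -8
-4 -9 -10 -1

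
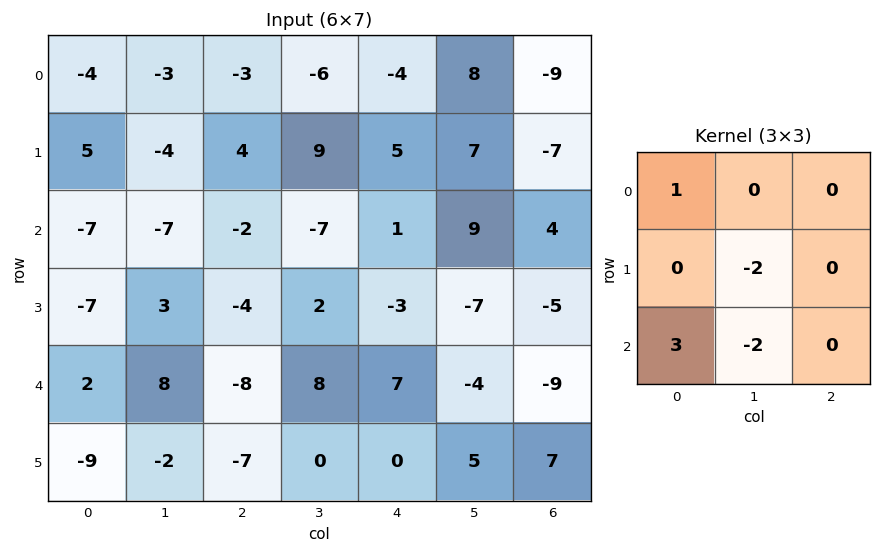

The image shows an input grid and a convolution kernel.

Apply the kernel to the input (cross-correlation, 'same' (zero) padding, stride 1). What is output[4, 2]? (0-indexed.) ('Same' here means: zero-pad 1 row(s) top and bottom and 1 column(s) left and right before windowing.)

The receptive field on the zero-padded input at this output position is [3 -4 2 / 8 -8 8 / -2 -7 0]. Elementwise product with the kernel and sum: 3·1 + -8·-2 + -2·3 + -7·-2.

27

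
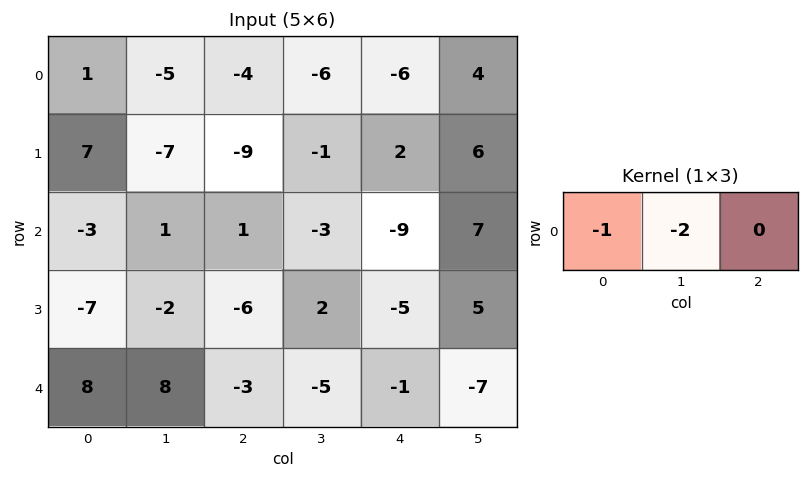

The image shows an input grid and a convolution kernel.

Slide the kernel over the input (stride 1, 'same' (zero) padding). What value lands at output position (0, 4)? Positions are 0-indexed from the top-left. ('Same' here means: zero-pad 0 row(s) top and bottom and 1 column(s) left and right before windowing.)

The receptive field on the zero-padded input at this output position is [-6 -6 4]. Elementwise product with the kernel and sum: -6·-1 + -6·-2.

18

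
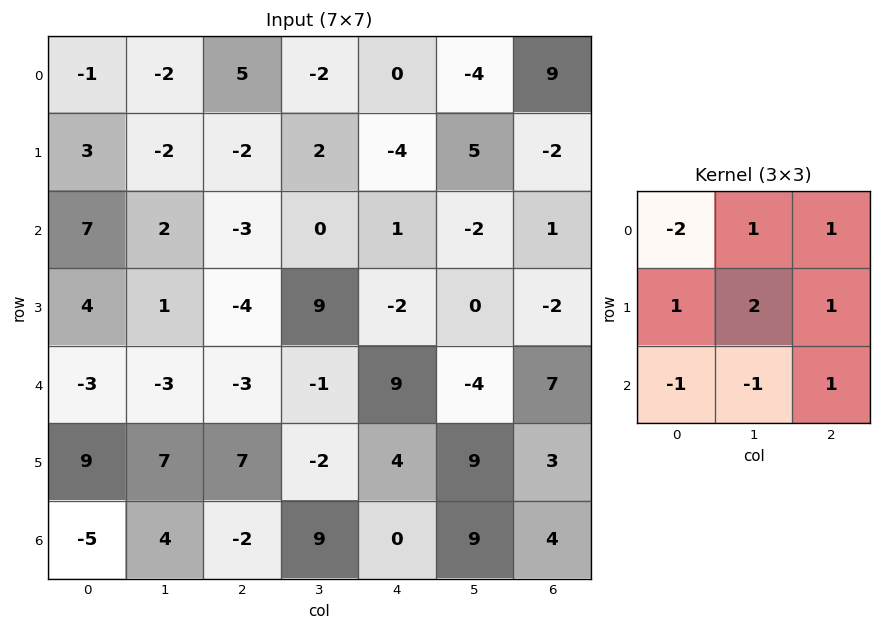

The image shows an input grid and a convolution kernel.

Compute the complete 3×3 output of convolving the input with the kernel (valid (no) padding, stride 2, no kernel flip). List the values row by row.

-10 -10 11
-10 32 -5
29 14 5

Output[0,0]: The receptive field on the input at this output position is [-1 -2 5 / 3 -2 -2 / 7 2 -3]. Elementwise product with the kernel and sum: -1·-2 + -2·1 + 5·1 + 3·1 + -2·2 + -2·1 + 7·-1 + 2·-1 + -3·1.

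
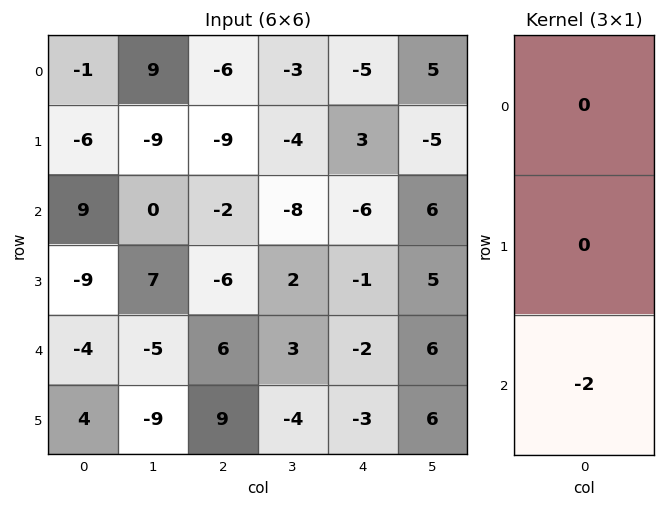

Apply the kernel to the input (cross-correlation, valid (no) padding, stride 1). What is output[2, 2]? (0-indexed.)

-12

The receptive field on the input at this output position is [-2 / -6 / 6]. Elementwise product with the kernel and sum: 6·-2.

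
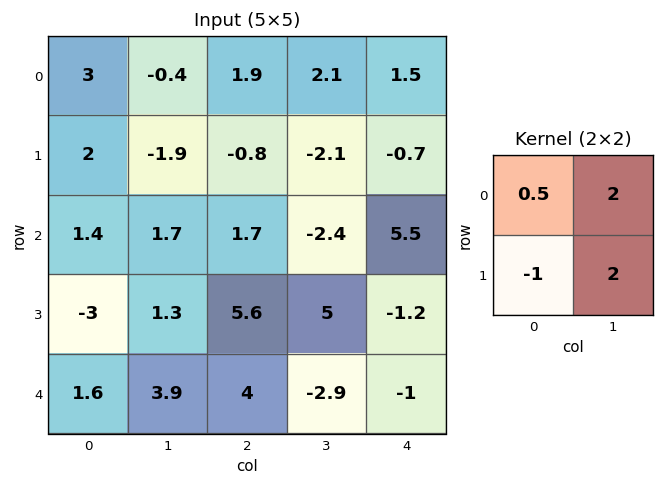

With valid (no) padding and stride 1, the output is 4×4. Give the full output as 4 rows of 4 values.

Output[0,0]: The receptive field on the input at this output position is [3 -0.4 / 2 -1.9]. Elementwise product with the kernel and sum: 3·0.5 + -0.4·2 + 2·-1 + -1.9·2.
Output[0,1]: The receptive field on the input at this output position is [-0.4 1.9 / -1.9 -0.8]. Elementwise product with the kernel and sum: -0.4·0.5 + 1.9·2 + -1.9·-1 + -0.8·2.

-5.1 3.9 1.75 4.75
-0.8 -0.85 -11.1 10.95
9.7 14.15 0.45 2.4
7.3 15.95 3 1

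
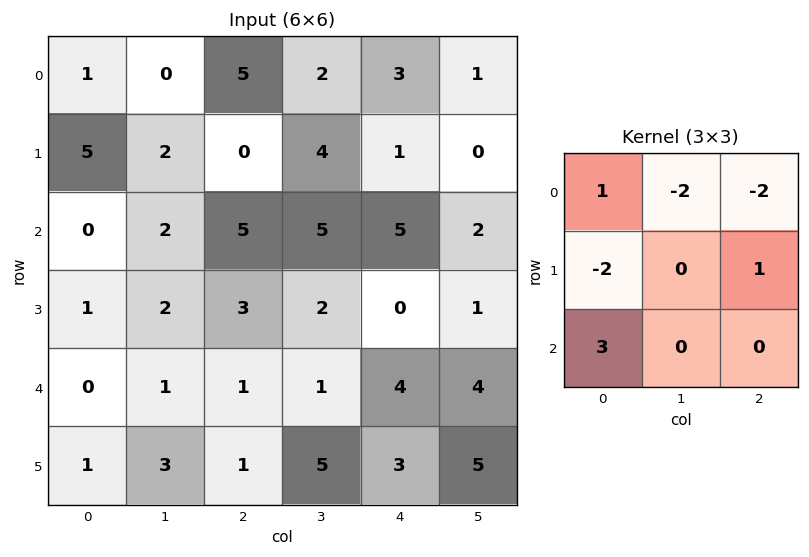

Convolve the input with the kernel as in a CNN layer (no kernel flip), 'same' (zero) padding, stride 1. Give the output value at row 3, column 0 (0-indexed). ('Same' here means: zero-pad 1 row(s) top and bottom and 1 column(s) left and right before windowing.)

The receptive field on the zero-padded input at this output position is [0 0 2 / 0 1 2 / 0 0 1]. Elementwise product with the kernel and sum: 0·1 + 0·-2 + 2·-2 + 0·-2 + 2·1 + 0·3.

-2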